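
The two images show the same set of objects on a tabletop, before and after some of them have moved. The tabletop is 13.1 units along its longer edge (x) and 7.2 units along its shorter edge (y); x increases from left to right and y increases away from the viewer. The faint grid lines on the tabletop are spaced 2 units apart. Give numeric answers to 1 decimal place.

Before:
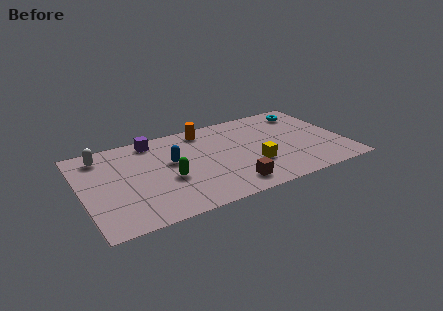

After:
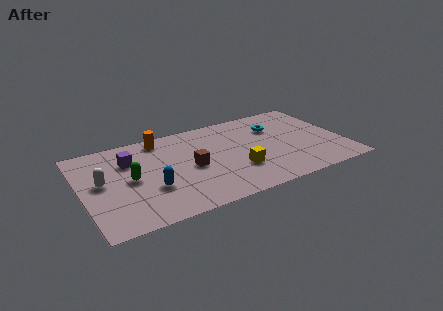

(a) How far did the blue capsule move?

2.1

From (4.5, 4.2) to (3.3, 2.5), the blue capsule covered √(1.2² + 1.7²) ≈ 2.1 units.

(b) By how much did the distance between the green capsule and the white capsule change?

-2.9

Before: roughly 4.3 units apart; after: 1.4. That's 2.9 units closer together.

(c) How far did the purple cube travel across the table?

1.8

The purple cube moved from about (3.8, 6.3) to (2.5, 5.1), a distance of √(1.3² + 1.2²) ≈ 1.8.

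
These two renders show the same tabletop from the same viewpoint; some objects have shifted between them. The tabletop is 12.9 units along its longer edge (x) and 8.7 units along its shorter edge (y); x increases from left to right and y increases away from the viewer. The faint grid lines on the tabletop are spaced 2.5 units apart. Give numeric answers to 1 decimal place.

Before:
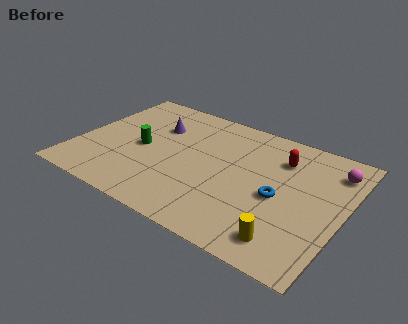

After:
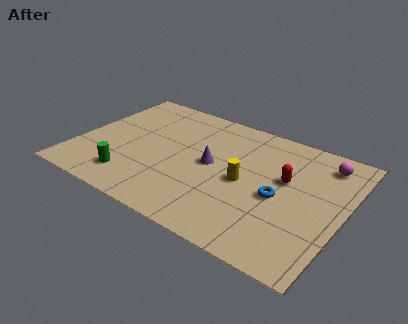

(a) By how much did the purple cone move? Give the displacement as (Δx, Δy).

(3.0, -1.5)

From the two frames, the purple cone sits at roughly (3.5, 6.0) before and (6.5, 4.5) after.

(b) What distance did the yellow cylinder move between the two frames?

3.7

The yellow cylinder was near (10.7, 1.4) before and (8.2, 4.1) after, so it travelled √(2.5² + 2.7²) ≈ 3.7 units.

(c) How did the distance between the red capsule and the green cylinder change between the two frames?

+0.9

The distance was about 6.9 in the first image and 7.8 in the second, so they moved 0.9 units further apart.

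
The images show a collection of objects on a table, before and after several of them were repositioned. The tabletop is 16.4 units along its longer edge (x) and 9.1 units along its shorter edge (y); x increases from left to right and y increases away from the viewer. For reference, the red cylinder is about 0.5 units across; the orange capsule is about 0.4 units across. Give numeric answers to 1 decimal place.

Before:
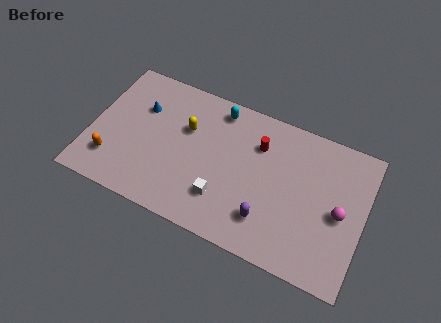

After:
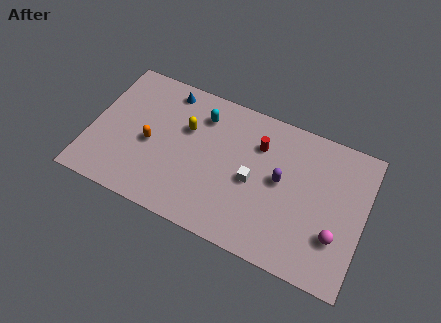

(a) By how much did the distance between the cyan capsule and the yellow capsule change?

-1.2

Before: roughly 2.6 units apart; after: 1.4. That's 1.2 units closer together.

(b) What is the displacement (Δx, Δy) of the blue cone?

(1.4, 1.7)

The blue cone started near (2.8, 6.2) and ended near (4.2, 7.9).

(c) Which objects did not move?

the yellow capsule and the red cylinder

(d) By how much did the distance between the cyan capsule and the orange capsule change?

-4.0

The distance was about 8.1 in the first image and 4.1 in the second, so they moved 4.0 units closer together.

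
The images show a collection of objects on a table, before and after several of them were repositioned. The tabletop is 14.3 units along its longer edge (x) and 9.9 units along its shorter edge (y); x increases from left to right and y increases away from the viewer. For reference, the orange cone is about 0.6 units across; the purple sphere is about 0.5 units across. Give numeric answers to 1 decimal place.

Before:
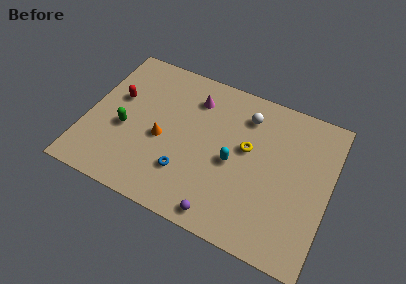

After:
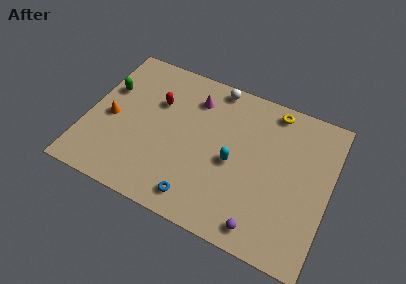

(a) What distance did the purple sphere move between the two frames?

2.3

From (8.5, 1.0) to (10.8, 1.2), the purple sphere covered √(2.3² + 0.2²) ≈ 2.3 units.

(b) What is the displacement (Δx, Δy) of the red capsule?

(2.3, 0.6)

From the two frames, the red capsule sits at roughly (1.6, 6.0) before and (3.9, 6.6) after.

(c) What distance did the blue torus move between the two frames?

1.6

The blue torus was near (6.1, 2.7) before and (7.0, 1.4) after, so it travelled √(0.9² + 1.3²) ≈ 1.6 units.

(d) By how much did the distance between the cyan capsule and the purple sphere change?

+0.4

They were about 3.5 units apart before and 3.9 after — 0.4 units further apart.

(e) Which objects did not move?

the magenta cone and the cyan capsule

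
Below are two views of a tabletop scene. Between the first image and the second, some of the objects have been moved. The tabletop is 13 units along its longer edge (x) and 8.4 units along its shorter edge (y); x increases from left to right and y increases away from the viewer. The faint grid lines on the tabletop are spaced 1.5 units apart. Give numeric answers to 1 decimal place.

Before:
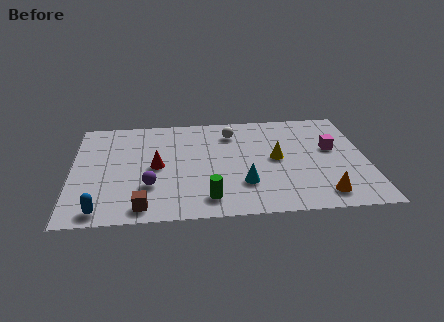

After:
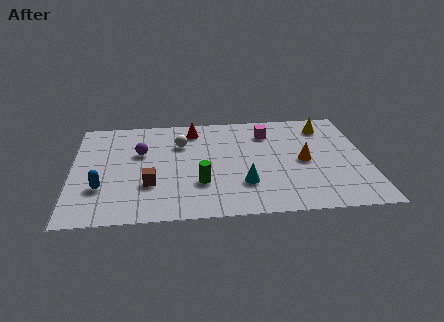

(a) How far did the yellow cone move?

3.4

The yellow cone moved from about (9.0, 4.3) to (11.3, 6.8), a distance of √(2.3² + 2.5²) ≈ 3.4.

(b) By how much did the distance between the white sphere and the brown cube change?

-3.4

They were about 6.9 units apart before and 3.5 after — 3.4 units closer together.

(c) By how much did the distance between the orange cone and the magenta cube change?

-0.7

Before: roughly 3.6 units apart; after: 2.9. That's 0.7 units closer together.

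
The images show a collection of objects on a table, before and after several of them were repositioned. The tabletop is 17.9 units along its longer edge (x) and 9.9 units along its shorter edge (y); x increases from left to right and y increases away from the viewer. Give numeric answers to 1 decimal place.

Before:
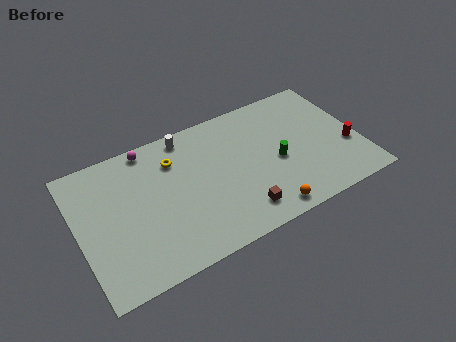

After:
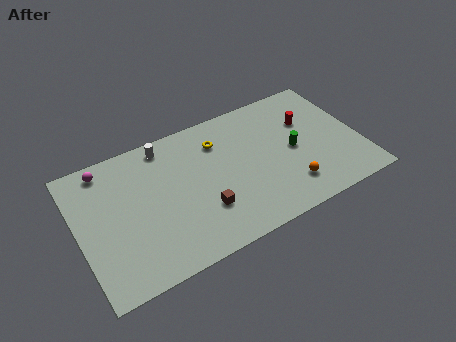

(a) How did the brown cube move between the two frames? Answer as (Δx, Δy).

(-2.2, 1.2)

The brown cube was at about (9.8, 1.8) and moved to about (7.6, 3.0).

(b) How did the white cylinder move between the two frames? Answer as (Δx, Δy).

(-1.4, -0.1)

The white cylinder started near (7.3, 8.8) and ended near (5.9, 8.7).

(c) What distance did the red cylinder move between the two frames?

3.7

From (17.1, 3.6) to (14.9, 6.6), the red cylinder covered √(2.2² + 3.0²) ≈ 3.7 units.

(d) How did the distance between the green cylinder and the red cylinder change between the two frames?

-2.4

Before: roughly 4.6 units apart; after: 2.2. That's 2.4 units closer together.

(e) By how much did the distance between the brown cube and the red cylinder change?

+0.6

Before: roughly 7.5 units apart; after: 8.1. That's 0.6 units further apart.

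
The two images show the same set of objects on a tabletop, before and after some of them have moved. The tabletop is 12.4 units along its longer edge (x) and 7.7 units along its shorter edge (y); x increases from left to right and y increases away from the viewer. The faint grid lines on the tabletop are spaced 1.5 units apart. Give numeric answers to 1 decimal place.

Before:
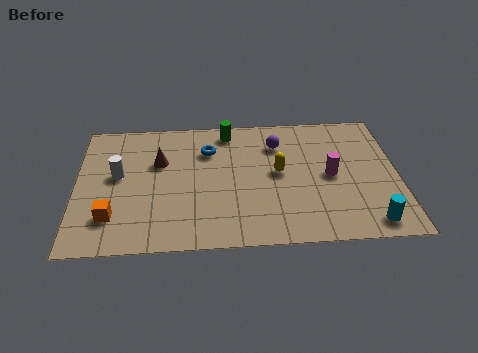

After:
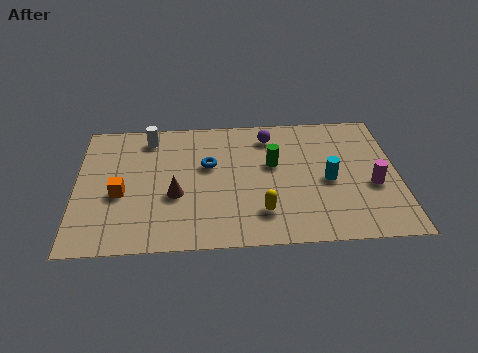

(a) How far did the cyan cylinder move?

2.9

From (11.2, 1.0) to (9.7, 3.5), the cyan cylinder covered √(1.5² + 2.5²) ≈ 2.9 units.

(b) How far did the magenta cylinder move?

1.7

The magenta cylinder was near (9.8, 3.8) before and (11.4, 3.1) after, so it travelled √(1.6² + 0.7²) ≈ 1.7 units.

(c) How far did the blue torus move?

0.9

The blue torus moved from about (5.1, 5.6) to (5.1, 4.7), a distance of √(0.0² + 0.9²) ≈ 0.9.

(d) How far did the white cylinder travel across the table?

2.5

The white cylinder was near (1.6, 4.3) before and (2.8, 6.5) after, so it travelled √(1.2² + 2.2²) ≈ 2.5 units.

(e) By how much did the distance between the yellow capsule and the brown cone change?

-1.2

The distance was about 4.7 in the first image and 3.5 in the second, so they moved 1.2 units closer together.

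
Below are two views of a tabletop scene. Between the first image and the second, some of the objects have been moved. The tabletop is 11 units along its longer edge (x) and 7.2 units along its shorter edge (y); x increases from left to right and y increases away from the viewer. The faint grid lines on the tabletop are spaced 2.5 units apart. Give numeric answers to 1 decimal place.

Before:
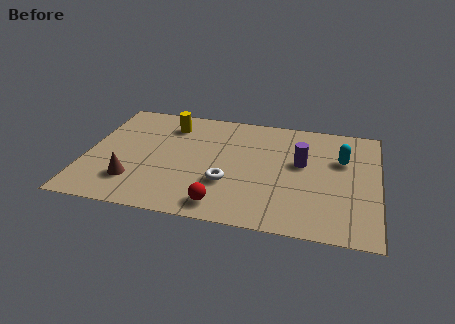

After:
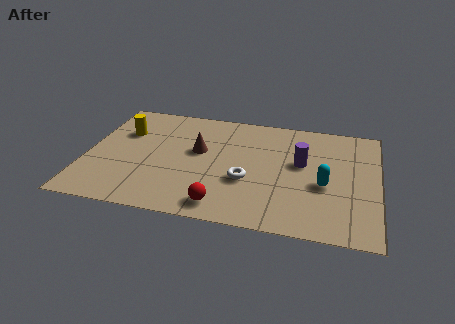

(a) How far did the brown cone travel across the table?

3.3

The brown cone moved from about (1.9, 1.8) to (4.2, 4.2), a distance of √(2.3² + 2.4²) ≈ 3.3.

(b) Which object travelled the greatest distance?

the brown cone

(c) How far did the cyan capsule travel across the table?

1.8

The cyan capsule moved from about (9.6, 4.7) to (9.0, 3.0), a distance of √(0.6² + 1.7²) ≈ 1.8.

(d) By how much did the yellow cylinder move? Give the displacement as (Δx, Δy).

(-1.7, -0.8)

From the two frames, the yellow cylinder sits at roughly (3.0, 5.7) before and (1.3, 4.9) after.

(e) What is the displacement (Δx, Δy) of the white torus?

(0.7, 0.3)

From the two frames, the white torus sits at roughly (5.4, 2.4) before and (6.1, 2.7) after.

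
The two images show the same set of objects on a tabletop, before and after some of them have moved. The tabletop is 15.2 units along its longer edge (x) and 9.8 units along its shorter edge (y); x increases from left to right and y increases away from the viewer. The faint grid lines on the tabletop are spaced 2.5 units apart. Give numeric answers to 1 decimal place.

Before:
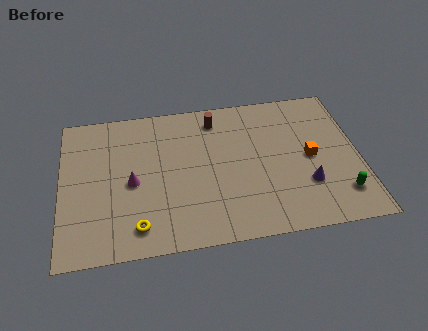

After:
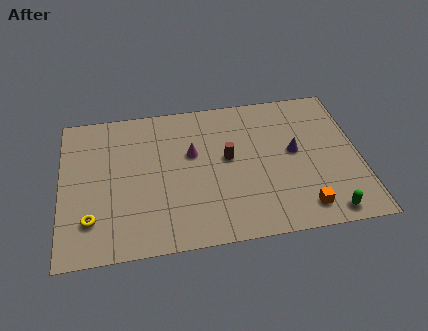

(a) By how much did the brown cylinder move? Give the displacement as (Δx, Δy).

(0.5, -2.8)

From the two frames, the brown cylinder sits at roughly (8.0, 8.2) before and (8.5, 5.4) after.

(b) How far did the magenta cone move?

3.4

From (3.6, 4.5) to (6.7, 6.0), the magenta cone covered √(3.1² + 1.5²) ≈ 3.4 units.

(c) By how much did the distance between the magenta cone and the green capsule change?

-2.5

They were about 10.8 units apart before and 8.3 after — 2.5 units closer together.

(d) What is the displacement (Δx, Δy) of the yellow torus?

(-2.3, 0.8)

The yellow torus was at about (3.8, 1.6) and moved to about (1.5, 2.4).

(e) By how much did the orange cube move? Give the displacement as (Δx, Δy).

(-0.6, -3.3)

The orange cube started near (12.7, 4.8) and ended near (12.1, 1.5).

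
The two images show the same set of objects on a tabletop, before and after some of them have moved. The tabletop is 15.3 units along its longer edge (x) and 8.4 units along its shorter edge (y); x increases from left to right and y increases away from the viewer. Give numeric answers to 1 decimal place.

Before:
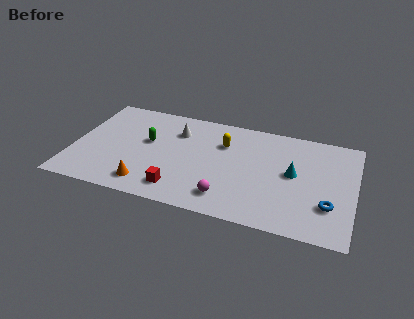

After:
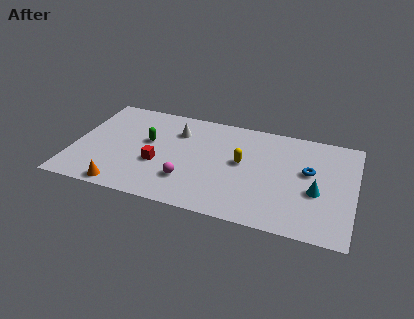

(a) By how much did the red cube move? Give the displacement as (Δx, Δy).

(-1.3, 1.7)

The red cube was at about (6.0, 1.5) and moved to about (4.7, 3.2).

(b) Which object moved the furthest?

the blue torus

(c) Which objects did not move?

the white cone and the green capsule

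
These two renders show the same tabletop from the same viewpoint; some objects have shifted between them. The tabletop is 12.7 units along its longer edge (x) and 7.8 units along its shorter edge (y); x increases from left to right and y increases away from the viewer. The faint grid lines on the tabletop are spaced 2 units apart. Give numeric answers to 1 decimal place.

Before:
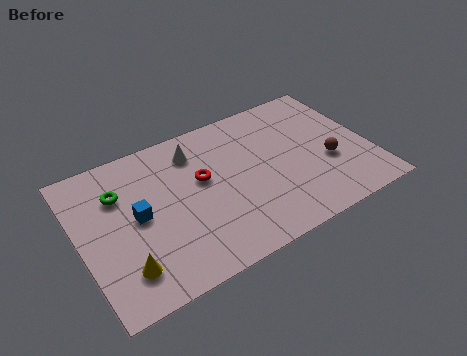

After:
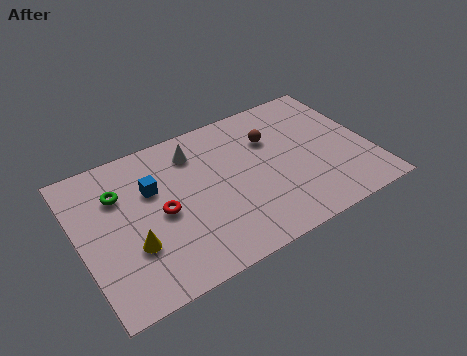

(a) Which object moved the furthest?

the brown sphere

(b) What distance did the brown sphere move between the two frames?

3.3

The brown sphere moved from about (10.8, 3.0) to (8.6, 5.4), a distance of √(2.2² + 2.4²) ≈ 3.3.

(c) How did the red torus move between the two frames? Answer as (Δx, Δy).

(-1.9, -0.9)

The red torus was at about (5.4, 4.6) and moved to about (3.5, 3.7).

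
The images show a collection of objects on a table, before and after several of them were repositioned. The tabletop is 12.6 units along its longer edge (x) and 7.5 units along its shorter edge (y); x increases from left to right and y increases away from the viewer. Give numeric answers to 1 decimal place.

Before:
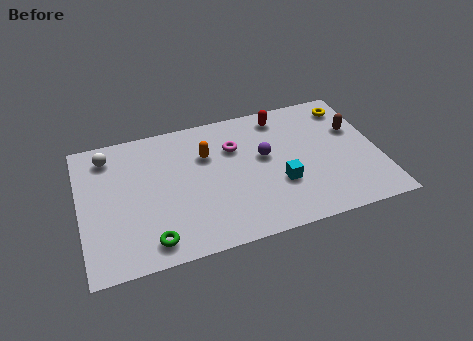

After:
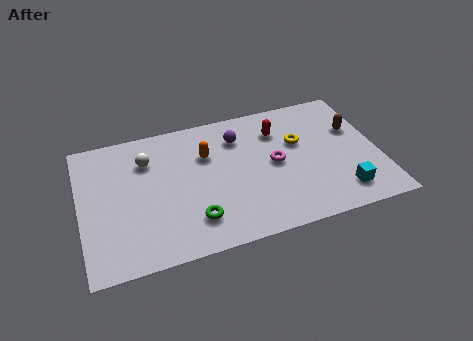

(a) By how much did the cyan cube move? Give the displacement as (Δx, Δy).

(2.5, -1.2)

The cyan cube started near (8.3, 2.6) and ended near (10.8, 1.4).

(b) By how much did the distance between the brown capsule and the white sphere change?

-1.7

The distance was about 10.5 in the first image and 8.8 in the second, so they moved 1.7 units closer together.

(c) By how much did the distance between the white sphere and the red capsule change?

-1.8

Before: roughly 7.4 units apart; after: 5.6. That's 1.8 units closer together.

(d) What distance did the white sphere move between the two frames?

1.7

The white sphere was near (1.3, 6.2) before and (2.9, 5.5) after, so it travelled √(1.6² + 0.7²) ≈ 1.7 units.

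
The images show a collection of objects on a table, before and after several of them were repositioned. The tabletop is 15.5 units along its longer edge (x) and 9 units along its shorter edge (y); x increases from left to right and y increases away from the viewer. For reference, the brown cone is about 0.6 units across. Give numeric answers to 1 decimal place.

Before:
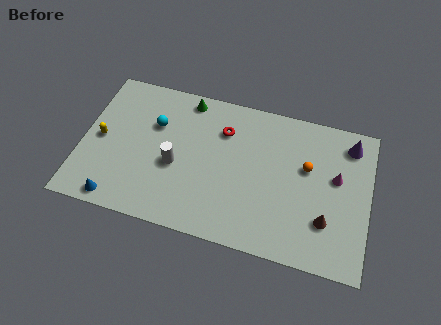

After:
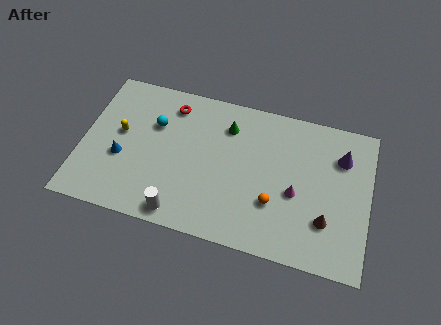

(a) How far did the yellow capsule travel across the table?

1.2

From (1.0, 4.4) to (2.0, 5.0), the yellow capsule covered √(1.0² + 0.6²) ≈ 1.2 units.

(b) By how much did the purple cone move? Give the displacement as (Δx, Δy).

(-0.4, -0.9)

From the two frames, the purple cone sits at roughly (14.3, 7.5) before and (13.9, 6.6) after.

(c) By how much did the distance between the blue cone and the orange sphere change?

-2.6

The distance was about 10.9 in the first image and 8.3 in the second, so they moved 2.6 units closer together.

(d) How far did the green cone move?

2.5

The green cone was near (5.4, 8.0) before and (7.7, 6.9) after, so it travelled √(2.3² + 1.1²) ≈ 2.5 units.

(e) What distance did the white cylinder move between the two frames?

2.8

The white cylinder moved from about (5.1, 3.8) to (5.6, 1.0), a distance of √(0.5² + 2.8²) ≈ 2.8.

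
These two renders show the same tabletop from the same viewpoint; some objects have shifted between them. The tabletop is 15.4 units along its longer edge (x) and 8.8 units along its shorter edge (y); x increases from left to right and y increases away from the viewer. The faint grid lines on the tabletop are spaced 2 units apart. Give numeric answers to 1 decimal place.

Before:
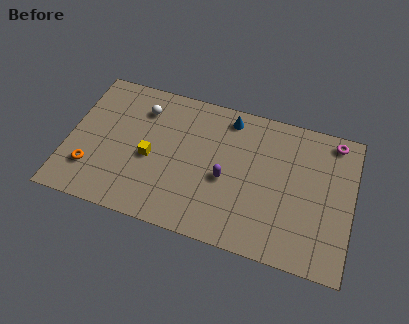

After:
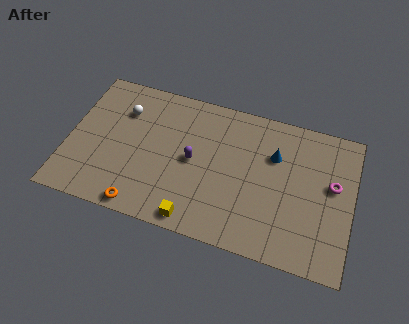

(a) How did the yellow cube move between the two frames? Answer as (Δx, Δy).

(2.7, -3.0)

From the two frames, the yellow cube sits at roughly (4.5, 3.9) before and (7.2, 0.9) after.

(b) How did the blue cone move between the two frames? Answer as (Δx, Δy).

(2.6, -1.6)

The blue cone was at about (8.5, 7.6) and moved to about (11.1, 6.0).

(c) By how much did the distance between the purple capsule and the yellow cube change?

-0.6

Before: roughly 4.1 units apart; after: 3.5. That's 0.6 units closer together.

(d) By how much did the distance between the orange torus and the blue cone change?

-0.3

Before: roughly 8.9 units apart; after: 8.6. That's 0.3 units closer together.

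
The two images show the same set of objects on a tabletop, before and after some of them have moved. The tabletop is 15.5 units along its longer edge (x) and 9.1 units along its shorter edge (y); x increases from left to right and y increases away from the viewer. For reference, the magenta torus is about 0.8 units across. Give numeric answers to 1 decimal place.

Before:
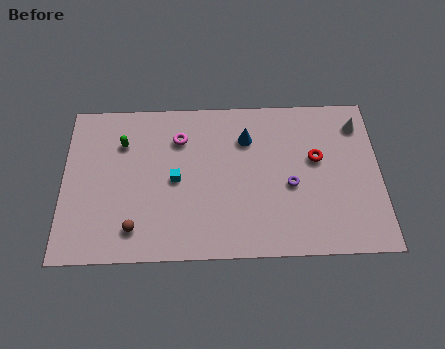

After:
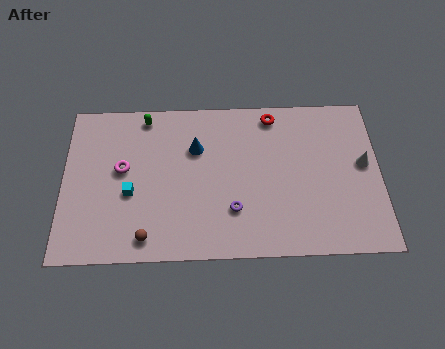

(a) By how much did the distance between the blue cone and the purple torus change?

+0.5

The distance was about 3.5 in the first image and 4.0 in the second, so they moved 0.5 units further apart.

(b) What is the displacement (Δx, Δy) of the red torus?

(-2.1, 2.6)

The red torus started near (12.4, 5.4) and ended near (10.3, 8.0).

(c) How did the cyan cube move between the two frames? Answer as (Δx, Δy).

(-2.2, -0.7)

The cyan cube started near (5.5, 4.4) and ended near (3.3, 3.7).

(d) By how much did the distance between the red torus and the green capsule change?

-3.3

The distance was about 9.6 in the first image and 6.3 in the second, so they moved 3.3 units closer together.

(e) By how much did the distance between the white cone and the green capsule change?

-0.5

The distance was about 11.6 in the first image and 11.1 in the second, so they moved 0.5 units closer together.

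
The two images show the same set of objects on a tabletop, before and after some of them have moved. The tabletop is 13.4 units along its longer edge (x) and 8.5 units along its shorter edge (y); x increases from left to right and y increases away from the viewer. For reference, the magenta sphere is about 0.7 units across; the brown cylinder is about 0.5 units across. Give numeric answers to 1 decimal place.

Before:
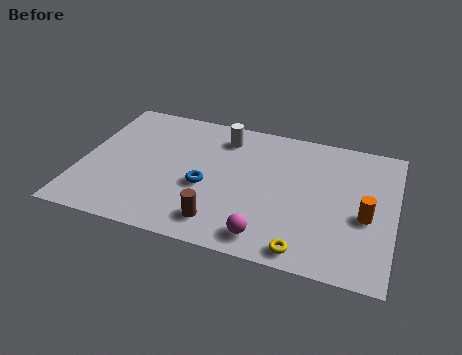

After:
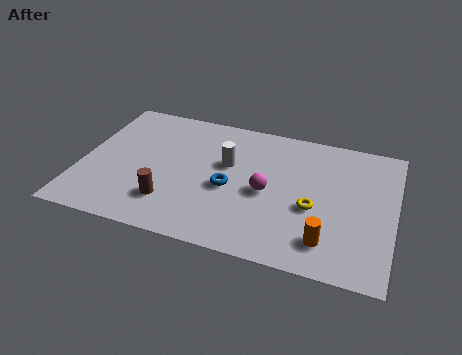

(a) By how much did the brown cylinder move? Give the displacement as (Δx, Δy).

(-2.2, 0.6)

From the two frames, the brown cylinder sits at roughly (6.2, 1.5) before and (4.0, 2.1) after.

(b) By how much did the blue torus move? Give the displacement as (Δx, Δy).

(1.0, 0.2)

The blue torus started near (5.4, 3.5) and ended near (6.4, 3.7).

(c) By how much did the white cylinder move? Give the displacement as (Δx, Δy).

(0.3, -1.7)

The white cylinder started near (5.9, 6.9) and ended near (6.2, 5.2).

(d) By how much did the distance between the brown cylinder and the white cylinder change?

-1.6

The distance was about 5.4 in the first image and 3.8 in the second, so they moved 1.6 units closer together.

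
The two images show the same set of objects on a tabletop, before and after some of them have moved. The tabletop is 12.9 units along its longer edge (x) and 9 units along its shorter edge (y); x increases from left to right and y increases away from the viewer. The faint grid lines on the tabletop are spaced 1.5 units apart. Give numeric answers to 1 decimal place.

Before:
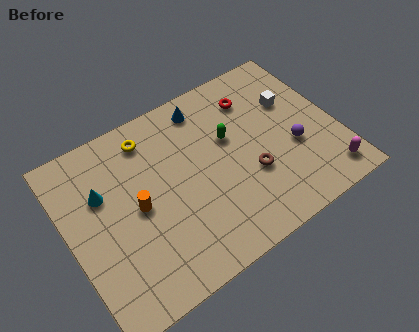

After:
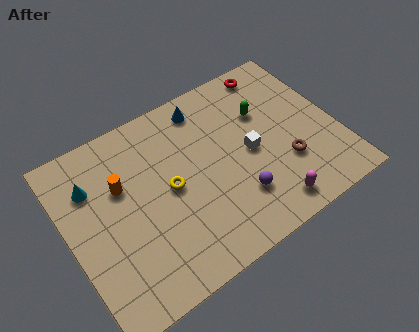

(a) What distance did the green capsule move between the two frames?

1.9

The green capsule was near (7.9, 5.5) before and (9.7, 6.0) after, so it travelled √(1.8² + 0.5²) ≈ 1.9 units.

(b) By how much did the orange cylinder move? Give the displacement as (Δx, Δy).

(-0.5, 1.4)

From the two frames, the orange cylinder sits at roughly (3.2, 4.4) before and (2.7, 5.8) after.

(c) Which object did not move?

the blue cone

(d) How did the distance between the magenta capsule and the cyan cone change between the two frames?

-1.8

The distance was about 11.1 in the first image and 9.3 in the second, so they moved 1.8 units closer together.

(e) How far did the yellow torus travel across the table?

3.0

From (4.3, 7.5) to (4.8, 4.5), the yellow torus covered √(0.5² + 3.0²) ≈ 3.0 units.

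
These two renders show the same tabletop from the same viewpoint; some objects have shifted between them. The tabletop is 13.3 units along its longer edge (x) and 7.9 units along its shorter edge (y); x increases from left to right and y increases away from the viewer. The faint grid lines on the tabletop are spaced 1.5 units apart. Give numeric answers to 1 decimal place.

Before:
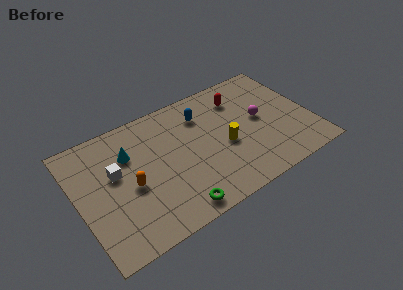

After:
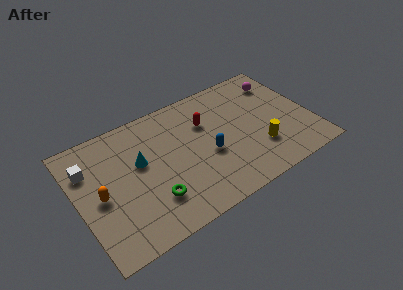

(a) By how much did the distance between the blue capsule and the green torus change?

-2.0

They were about 5.6 units apart before and 3.6 after — 2.0 units closer together.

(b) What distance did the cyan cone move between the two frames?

0.9

The cyan cone was near (3.1, 5.5) before and (3.6, 4.7) after, so it travelled √(0.5² + 0.8²) ≈ 0.9 units.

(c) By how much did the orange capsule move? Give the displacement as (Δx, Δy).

(-1.7, 0.2)

From the two frames, the orange capsule sits at roughly (2.9, 3.5) before and (1.2, 3.7) after.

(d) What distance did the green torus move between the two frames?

1.6

The green torus was near (5.0, 0.9) before and (3.9, 2.1) after, so it travelled √(1.1² + 1.2²) ≈ 1.6 units.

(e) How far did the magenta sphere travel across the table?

2.5

The magenta sphere moved from about (10.5, 4.2) to (12.0, 6.2), a distance of √(1.5² + 2.0²) ≈ 2.5.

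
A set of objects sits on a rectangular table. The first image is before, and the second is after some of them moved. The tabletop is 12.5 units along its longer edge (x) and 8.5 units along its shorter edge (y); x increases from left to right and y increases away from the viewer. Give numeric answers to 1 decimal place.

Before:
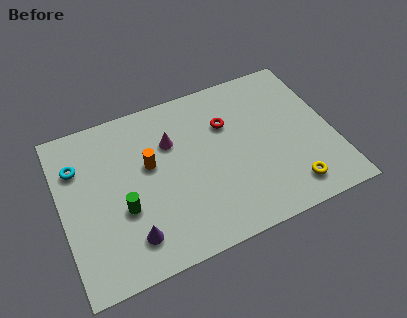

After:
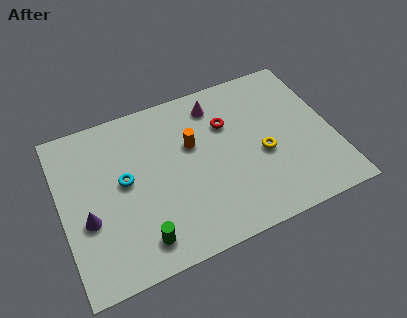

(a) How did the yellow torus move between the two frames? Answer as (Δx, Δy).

(-1.0, 2.2)

The yellow torus was at about (10.2, 1.4) and moved to about (9.2, 3.6).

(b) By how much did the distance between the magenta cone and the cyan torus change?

+0.8

The distance was about 4.3 in the first image and 5.1 in the second, so they moved 0.8 units further apart.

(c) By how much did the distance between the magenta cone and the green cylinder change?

+3.3

The distance was about 3.6 in the first image and 6.9 in the second, so they moved 3.3 units further apart.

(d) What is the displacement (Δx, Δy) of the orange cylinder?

(2.0, 0.3)

From the two frames, the orange cylinder sits at roughly (4.1, 5.0) before and (6.1, 5.3) after.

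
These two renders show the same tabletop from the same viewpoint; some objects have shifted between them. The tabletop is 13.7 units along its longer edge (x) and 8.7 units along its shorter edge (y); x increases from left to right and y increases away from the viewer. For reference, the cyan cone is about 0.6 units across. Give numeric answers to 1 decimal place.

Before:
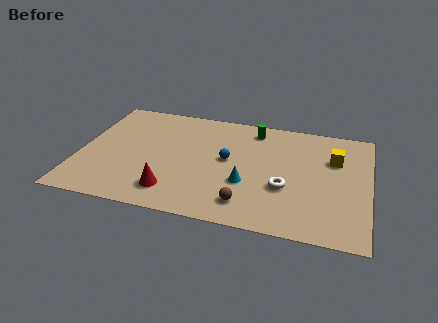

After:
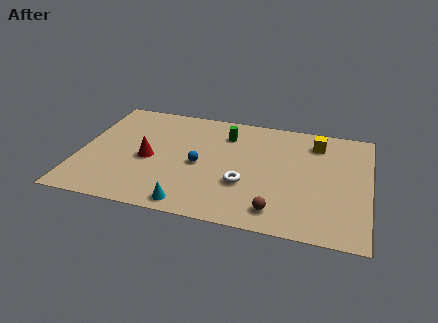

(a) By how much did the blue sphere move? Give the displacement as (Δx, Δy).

(-1.3, -0.7)

From the two frames, the blue sphere sits at roughly (7.0, 4.7) before and (5.7, 4.0) after.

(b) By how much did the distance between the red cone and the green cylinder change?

-2.2

They were about 6.7 units apart before and 4.5 after — 2.2 units closer together.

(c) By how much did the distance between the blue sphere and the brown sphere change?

+1.3

They were about 3.3 units apart before and 4.6 after — 1.3 units further apart.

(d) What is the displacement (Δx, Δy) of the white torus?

(-1.9, -0.2)

The white torus was at about (9.8, 3.2) and moved to about (7.9, 3.0).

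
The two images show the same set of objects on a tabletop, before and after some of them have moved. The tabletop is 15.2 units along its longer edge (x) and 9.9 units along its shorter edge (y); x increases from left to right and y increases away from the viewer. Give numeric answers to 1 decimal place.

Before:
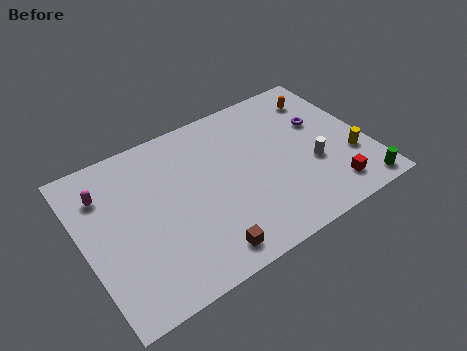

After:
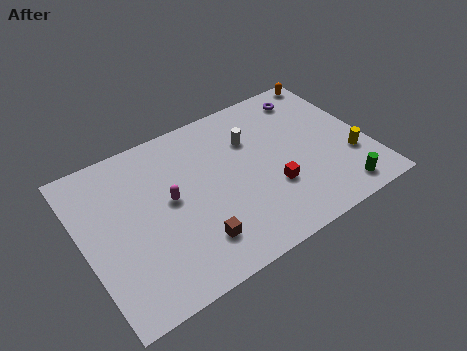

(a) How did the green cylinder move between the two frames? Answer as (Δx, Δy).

(-1.1, 0.3)

From the two frames, the green cylinder sits at roughly (14.2, 1.0) before and (13.1, 1.3) after.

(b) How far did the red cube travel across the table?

3.3

The red cube moved from about (12.7, 1.7) to (9.8, 3.3), a distance of √(2.9² + 1.6²) ≈ 3.3.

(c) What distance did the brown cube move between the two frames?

1.0

The brown cube was near (5.8, 1.3) before and (5.4, 2.2) after, so it travelled √(0.4² + 0.9²) ≈ 1.0 units.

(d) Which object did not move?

the yellow cylinder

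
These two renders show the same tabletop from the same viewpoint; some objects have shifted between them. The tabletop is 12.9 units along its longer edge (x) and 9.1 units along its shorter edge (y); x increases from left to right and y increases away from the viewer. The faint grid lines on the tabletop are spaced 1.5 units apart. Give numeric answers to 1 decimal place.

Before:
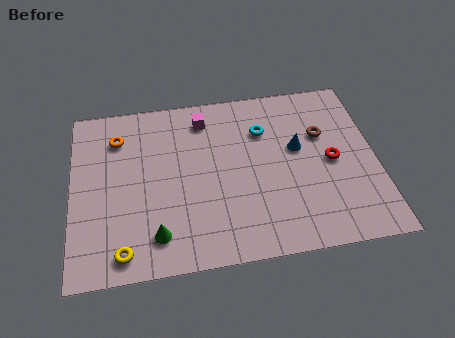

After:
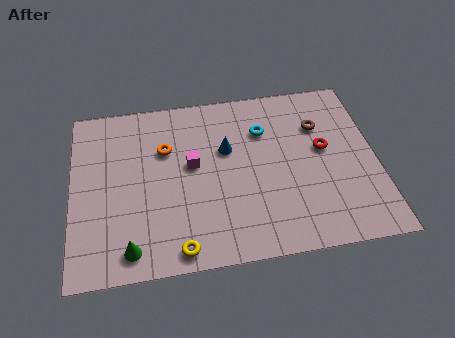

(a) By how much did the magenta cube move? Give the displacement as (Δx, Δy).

(-0.6, -2.4)

From the two frames, the magenta cube sits at roughly (5.7, 7.5) before and (5.1, 5.1) after.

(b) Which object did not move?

the cyan torus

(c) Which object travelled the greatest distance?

the blue cone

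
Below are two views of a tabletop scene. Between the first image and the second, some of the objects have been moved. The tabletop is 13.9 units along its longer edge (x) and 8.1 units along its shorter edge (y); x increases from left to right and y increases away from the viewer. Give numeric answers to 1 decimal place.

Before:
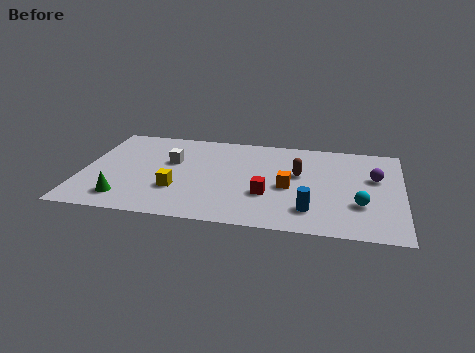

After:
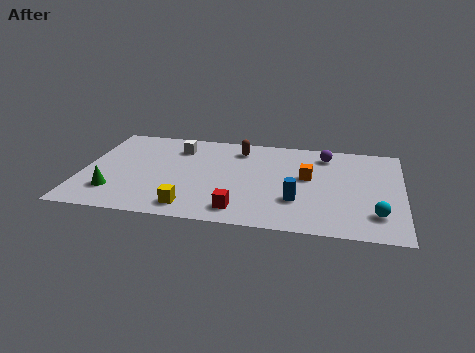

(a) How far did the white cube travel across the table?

1.3

The white cube moved from about (3.8, 5.0) to (4.0, 6.3), a distance of √(0.2² + 1.3²) ≈ 1.3.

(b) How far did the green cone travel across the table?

0.7

The green cone was near (2.0, 1.5) before and (1.5, 2.0) after, so it travelled √(0.5² + 0.5²) ≈ 0.7 units.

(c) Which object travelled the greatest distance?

the brown capsule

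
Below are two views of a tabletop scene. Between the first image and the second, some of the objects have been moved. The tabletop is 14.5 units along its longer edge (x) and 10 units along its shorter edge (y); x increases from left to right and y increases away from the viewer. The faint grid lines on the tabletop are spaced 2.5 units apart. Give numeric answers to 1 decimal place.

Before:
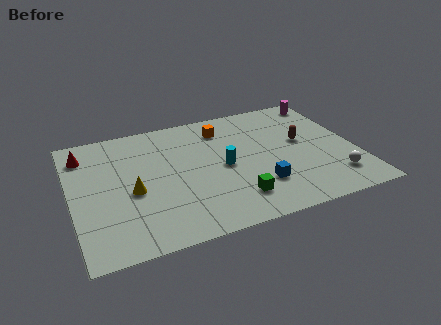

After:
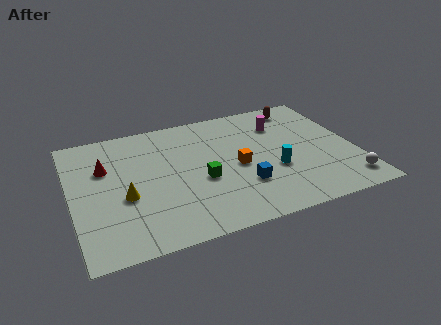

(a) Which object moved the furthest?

the orange cube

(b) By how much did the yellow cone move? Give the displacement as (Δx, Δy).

(-0.4, -0.3)

From the two frames, the yellow cone sits at roughly (3.0, 4.3) before and (2.6, 4.0) after.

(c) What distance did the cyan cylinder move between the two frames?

2.7

From (7.7, 4.8) to (10.2, 3.7), the cyan cylinder covered √(2.5² + 1.1²) ≈ 2.7 units.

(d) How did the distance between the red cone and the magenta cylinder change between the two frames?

-3.6

The distance was about 12.8 in the first image and 9.2 in the second, so they moved 3.6 units closer together.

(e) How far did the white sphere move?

0.8

The white sphere moved from about (13.1, 2.1) to (13.7, 1.6), a distance of √(0.6² + 0.5²) ≈ 0.8.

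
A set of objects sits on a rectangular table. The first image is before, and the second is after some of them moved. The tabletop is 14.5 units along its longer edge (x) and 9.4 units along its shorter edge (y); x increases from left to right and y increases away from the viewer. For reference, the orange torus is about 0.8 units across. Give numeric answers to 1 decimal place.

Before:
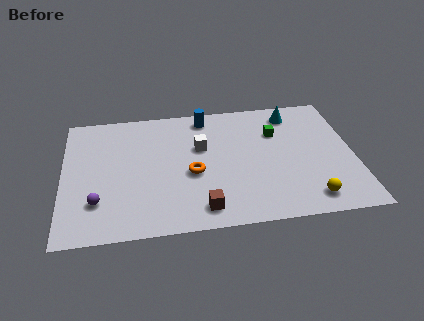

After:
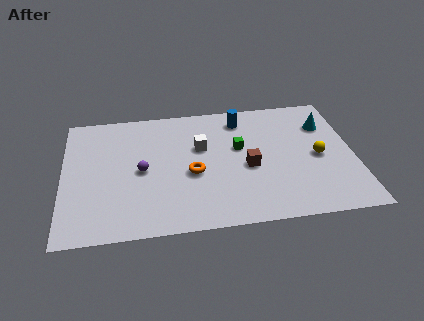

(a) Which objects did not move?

the white cube and the orange torus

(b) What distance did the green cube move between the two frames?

2.1

From (10.7, 6.5) to (8.8, 5.6), the green cube covered √(1.9² + 0.9²) ≈ 2.1 units.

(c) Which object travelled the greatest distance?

the brown cube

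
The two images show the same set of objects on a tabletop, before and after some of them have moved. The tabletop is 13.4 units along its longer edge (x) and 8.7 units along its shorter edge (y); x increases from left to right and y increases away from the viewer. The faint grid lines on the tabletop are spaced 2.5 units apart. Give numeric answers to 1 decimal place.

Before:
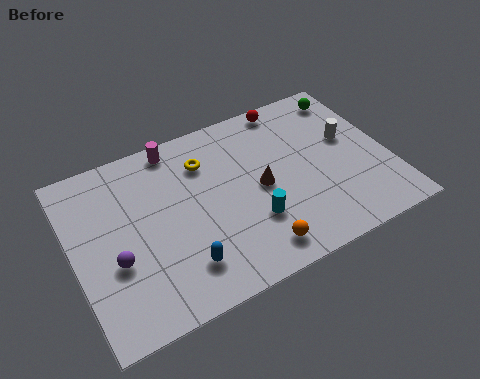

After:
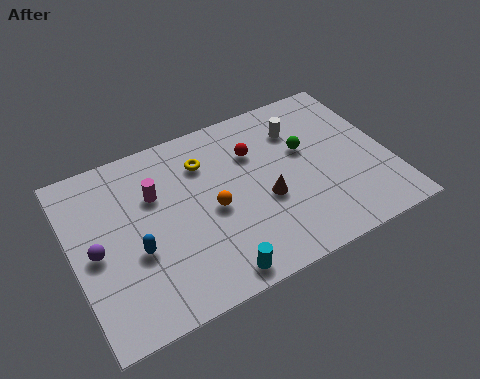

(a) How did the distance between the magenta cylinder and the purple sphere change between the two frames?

-2.3

They were about 5.5 units apart before and 3.2 after — 2.3 units closer together.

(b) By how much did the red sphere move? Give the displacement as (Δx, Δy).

(-1.8, -1.8)

The red sphere started near (9.7, 7.9) and ended near (7.9, 6.1).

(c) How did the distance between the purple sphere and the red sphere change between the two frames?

-2.0

The distance was about 9.3 in the first image and 7.3 in the second, so they moved 2.0 units closer together.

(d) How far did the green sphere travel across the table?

3.1

The green sphere was near (12.3, 7.4) before and (10.0, 5.3) after, so it travelled √(2.3² + 2.1²) ≈ 3.1 units.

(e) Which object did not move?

the yellow torus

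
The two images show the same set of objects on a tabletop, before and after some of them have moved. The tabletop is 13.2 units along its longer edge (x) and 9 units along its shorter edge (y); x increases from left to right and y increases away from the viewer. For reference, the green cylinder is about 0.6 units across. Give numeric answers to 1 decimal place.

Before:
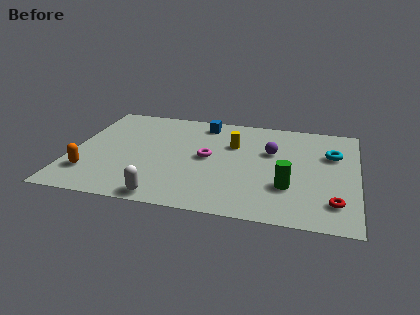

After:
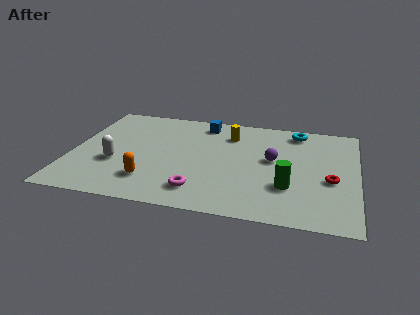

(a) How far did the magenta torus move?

2.9

The magenta torus was near (6.3, 4.6) before and (6.1, 1.7) after, so it travelled √(0.2² + 2.9²) ≈ 2.9 units.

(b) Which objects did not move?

the blue cube and the green cylinder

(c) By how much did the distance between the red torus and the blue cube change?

-1.3

They were about 8.6 units apart before and 7.3 after — 1.3 units closer together.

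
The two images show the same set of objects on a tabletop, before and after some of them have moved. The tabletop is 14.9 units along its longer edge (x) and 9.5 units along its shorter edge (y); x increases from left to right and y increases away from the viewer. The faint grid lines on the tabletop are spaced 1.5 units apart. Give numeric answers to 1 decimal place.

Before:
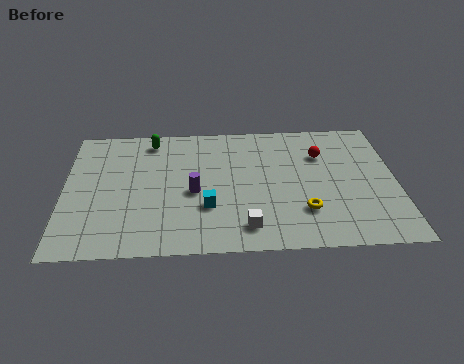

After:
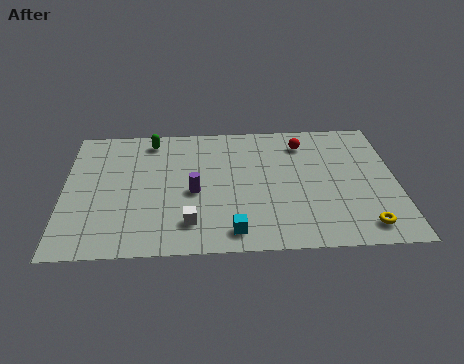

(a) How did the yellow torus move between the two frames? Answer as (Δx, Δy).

(2.6, -1.2)

The yellow torus was at about (10.7, 2.6) and moved to about (13.3, 1.4).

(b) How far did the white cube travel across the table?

2.5

The white cube was near (8.1, 1.6) before and (5.6, 2.0) after, so it travelled √(2.5² + 0.4²) ≈ 2.5 units.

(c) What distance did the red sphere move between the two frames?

1.2

From (11.6, 6.7) to (10.8, 7.6), the red sphere covered √(0.8² + 0.9²) ≈ 1.2 units.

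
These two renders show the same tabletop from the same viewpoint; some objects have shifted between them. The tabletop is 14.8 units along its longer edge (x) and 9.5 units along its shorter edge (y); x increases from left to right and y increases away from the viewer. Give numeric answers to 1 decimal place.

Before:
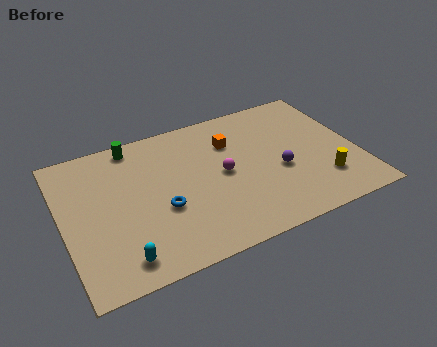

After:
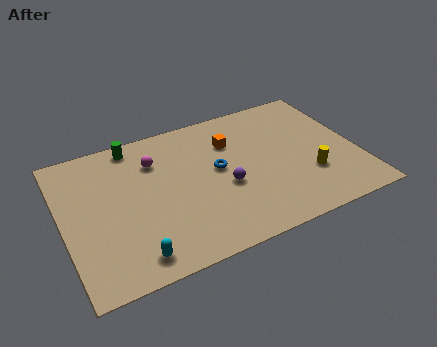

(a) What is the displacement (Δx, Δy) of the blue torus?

(3.0, 1.5)

The blue torus started near (4.8, 3.7) and ended near (7.8, 5.2).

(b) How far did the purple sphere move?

2.8

The purple sphere moved from about (10.8, 3.9) to (8.0, 3.9), a distance of √(2.8² + 0.0²) ≈ 2.8.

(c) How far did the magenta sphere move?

3.9

The magenta sphere moved from about (8.0, 4.8) to (4.8, 7.0), a distance of √(3.2² + 2.2²) ≈ 3.9.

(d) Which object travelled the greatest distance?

the magenta sphere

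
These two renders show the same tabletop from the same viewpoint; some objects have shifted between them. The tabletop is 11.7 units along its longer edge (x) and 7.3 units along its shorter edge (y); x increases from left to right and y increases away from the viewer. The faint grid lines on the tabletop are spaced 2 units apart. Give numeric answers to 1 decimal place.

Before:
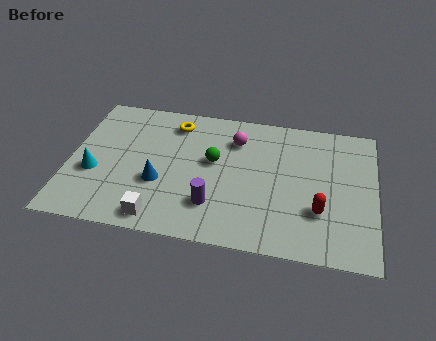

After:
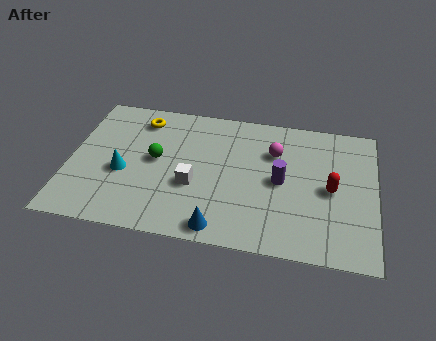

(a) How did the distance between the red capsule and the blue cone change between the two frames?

-1.2

Before: roughly 6.1 units apart; after: 4.9. That's 1.2 units closer together.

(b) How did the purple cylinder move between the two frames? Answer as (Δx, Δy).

(2.5, 1.7)

From the two frames, the purple cylinder sits at roughly (5.6, 1.9) before and (8.1, 3.6) after.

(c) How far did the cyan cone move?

1.1

From (1.0, 2.8) to (2.1, 3.0), the cyan cone covered √(1.1² + 0.2²) ≈ 1.1 units.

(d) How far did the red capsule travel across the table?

1.3

The red capsule was near (9.6, 2.3) before and (10.0, 3.5) after, so it travelled √(0.4² + 1.2²) ≈ 1.3 units.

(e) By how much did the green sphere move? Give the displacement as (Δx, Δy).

(-2.2, -0.3)

The green sphere started near (5.5, 4.2) and ended near (3.3, 3.9).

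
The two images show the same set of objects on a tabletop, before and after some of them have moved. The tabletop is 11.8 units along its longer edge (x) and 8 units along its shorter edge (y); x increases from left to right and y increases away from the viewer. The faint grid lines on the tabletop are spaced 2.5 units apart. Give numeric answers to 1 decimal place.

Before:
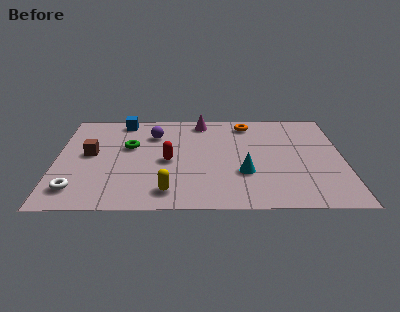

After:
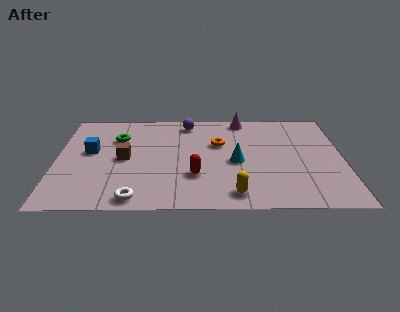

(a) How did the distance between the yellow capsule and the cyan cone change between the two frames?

-0.9

They were about 3.4 units apart before and 2.5 after — 0.9 units closer together.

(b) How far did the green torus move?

0.9

The green torus was near (3.0, 4.9) before and (2.5, 5.6) after, so it travelled √(0.5² + 0.7²) ≈ 0.9 units.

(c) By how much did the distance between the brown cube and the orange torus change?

-2.9

Before: roughly 7.0 units apart; after: 4.1. That's 2.9 units closer together.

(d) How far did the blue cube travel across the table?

2.9

The blue cube was near (2.7, 7.1) before and (1.4, 4.5) after, so it travelled √(1.3² + 2.6²) ≈ 2.9 units.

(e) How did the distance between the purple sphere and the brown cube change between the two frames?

+0.9

They were about 3.1 units apart before and 4.0 after — 0.9 units further apart.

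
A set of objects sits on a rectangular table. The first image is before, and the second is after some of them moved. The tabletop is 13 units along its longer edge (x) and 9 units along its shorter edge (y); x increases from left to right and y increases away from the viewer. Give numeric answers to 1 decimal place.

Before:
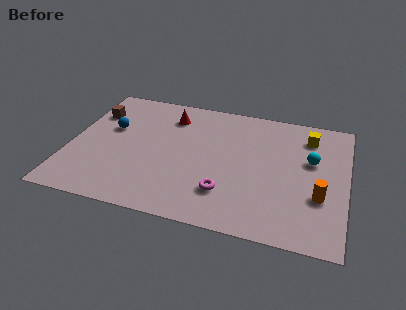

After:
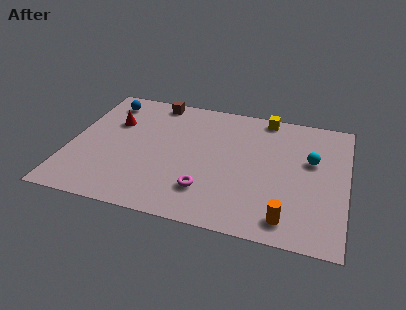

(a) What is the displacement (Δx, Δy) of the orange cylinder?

(-1.4, -1.8)

The orange cylinder was at about (11.8, 3.1) and moved to about (10.4, 1.3).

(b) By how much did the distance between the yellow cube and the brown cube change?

-4.9

Before: roughly 10.2 units apart; after: 5.3. That's 4.9 units closer together.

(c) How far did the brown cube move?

3.2

The brown cube was near (0.9, 6.5) before and (3.7, 8.1) after, so it travelled √(2.8² + 1.6²) ≈ 3.2 units.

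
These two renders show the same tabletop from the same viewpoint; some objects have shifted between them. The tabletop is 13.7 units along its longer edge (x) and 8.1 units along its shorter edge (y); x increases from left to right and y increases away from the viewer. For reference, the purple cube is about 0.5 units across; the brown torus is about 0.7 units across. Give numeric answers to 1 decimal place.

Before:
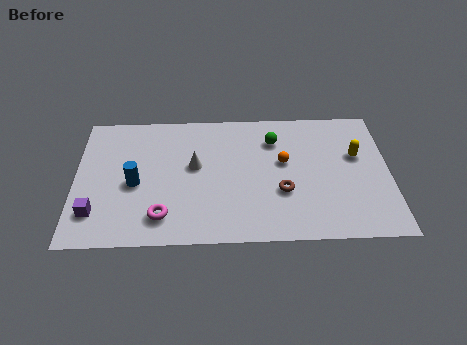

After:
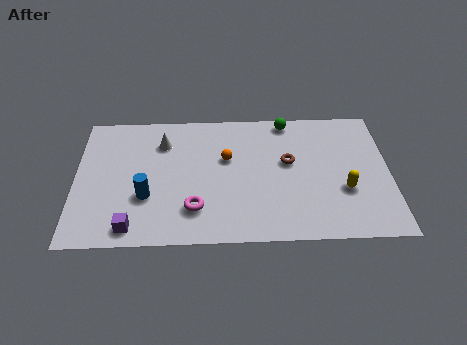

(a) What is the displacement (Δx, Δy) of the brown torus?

(0.3, 1.8)

The brown torus was at about (9.0, 2.9) and moved to about (9.3, 4.7).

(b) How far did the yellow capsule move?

2.2

The yellow capsule moved from about (12.3, 5.0) to (11.7, 2.9), a distance of √(0.6² + 2.1²) ≈ 2.2.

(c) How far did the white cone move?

2.1

From (5.2, 4.6) to (3.8, 6.1), the white cone covered √(1.4² + 1.5²) ≈ 2.1 units.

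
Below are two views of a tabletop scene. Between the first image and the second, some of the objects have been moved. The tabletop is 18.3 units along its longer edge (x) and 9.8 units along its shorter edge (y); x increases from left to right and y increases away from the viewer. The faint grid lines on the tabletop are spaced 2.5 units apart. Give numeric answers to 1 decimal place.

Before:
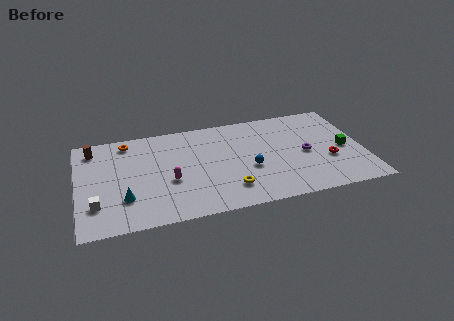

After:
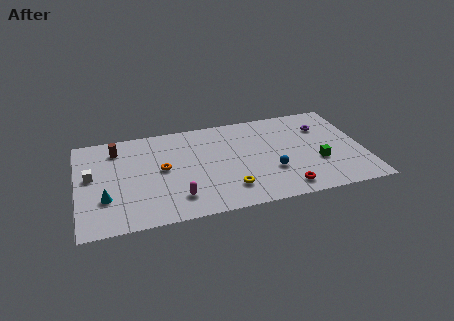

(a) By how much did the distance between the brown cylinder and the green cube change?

-3.0

Before: roughly 16.4 units apart; after: 13.4. That's 3.0 units closer together.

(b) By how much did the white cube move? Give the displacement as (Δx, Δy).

(-0.2, 2.9)

From the two frames, the white cube sits at roughly (1.1, 2.6) before and (0.9, 5.5) after.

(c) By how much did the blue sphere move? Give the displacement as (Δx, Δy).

(1.4, -0.6)

The blue sphere started near (10.9, 3.9) and ended near (12.3, 3.3).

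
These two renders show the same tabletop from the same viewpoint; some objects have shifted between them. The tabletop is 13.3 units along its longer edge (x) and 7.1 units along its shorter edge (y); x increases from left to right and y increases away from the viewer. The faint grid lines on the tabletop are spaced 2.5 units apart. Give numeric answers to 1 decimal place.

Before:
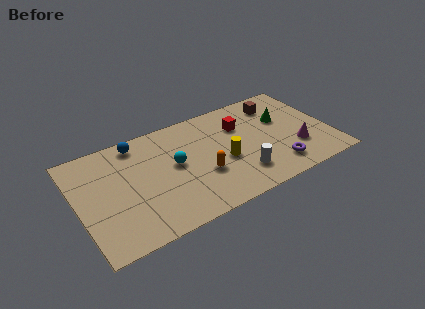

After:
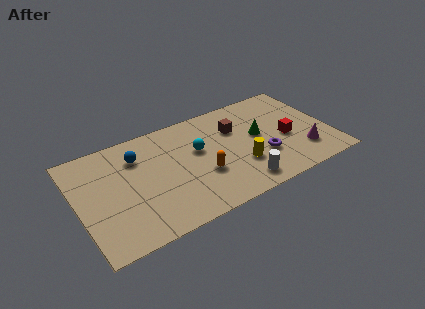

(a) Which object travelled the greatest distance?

the red cube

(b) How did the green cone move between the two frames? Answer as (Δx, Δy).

(-1.4, -0.6)

From the two frames, the green cone sits at roughly (11.0, 4.5) before and (9.6, 3.9) after.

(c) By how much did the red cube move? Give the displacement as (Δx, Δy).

(2.2, -1.9)

From the two frames, the red cube sits at roughly (8.8, 5.0) before and (11.0, 3.1) after.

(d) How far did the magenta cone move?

0.5

The magenta cone was near (11.4, 2.2) before and (11.7, 1.8) after, so it travelled √(0.3² + 0.4²) ≈ 0.5 units.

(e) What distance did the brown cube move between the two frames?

2.5

The brown cube moved from about (10.9, 5.7) to (8.5, 4.9), a distance of √(2.4² + 0.8²) ≈ 2.5.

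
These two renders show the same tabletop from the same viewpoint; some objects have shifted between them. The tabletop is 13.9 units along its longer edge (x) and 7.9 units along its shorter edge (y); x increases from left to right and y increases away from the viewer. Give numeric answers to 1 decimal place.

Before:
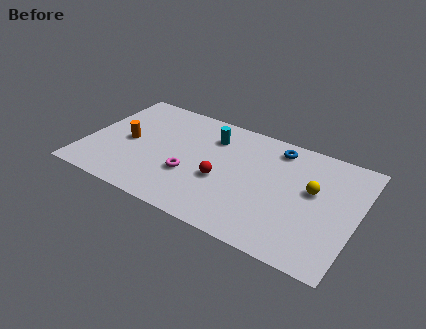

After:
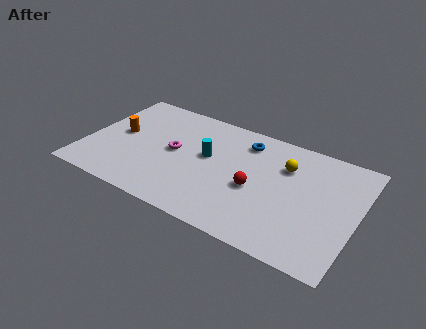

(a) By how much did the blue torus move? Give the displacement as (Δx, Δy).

(-1.6, -0.3)

From the two frames, the blue torus sits at roughly (9.5, 6.7) before and (7.9, 6.4) after.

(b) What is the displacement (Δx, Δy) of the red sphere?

(1.7, 0.2)

The red sphere was at about (7.1, 3.2) and moved to about (8.8, 3.4).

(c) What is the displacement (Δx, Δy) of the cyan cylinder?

(0.0, -1.5)

The cyan cylinder started near (6.2, 6.0) and ended near (6.2, 4.5).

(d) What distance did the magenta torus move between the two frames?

1.6

From (5.5, 2.8) to (4.5, 4.1), the magenta torus covered √(1.0² + 1.3²) ≈ 1.6 units.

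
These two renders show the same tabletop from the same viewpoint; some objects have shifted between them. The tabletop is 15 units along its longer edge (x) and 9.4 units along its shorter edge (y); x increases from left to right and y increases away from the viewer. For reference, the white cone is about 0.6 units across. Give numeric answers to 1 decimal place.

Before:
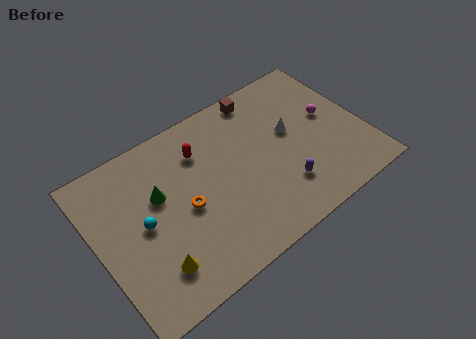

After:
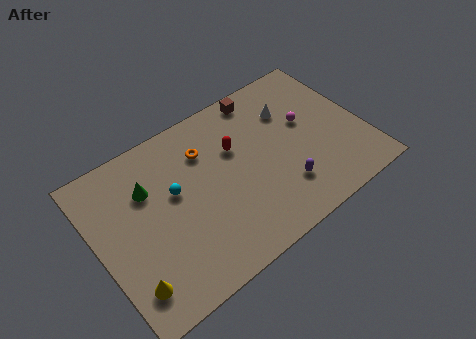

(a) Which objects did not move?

the purple capsule and the brown cube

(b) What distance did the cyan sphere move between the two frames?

2.1

From (2.5, 4.7) to (4.4, 5.5), the cyan sphere covered √(1.9² + 0.8²) ≈ 2.1 units.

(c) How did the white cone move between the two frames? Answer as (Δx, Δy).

(0.2, 1.3)

The white cone was at about (11.1, 5.4) and moved to about (11.3, 6.7).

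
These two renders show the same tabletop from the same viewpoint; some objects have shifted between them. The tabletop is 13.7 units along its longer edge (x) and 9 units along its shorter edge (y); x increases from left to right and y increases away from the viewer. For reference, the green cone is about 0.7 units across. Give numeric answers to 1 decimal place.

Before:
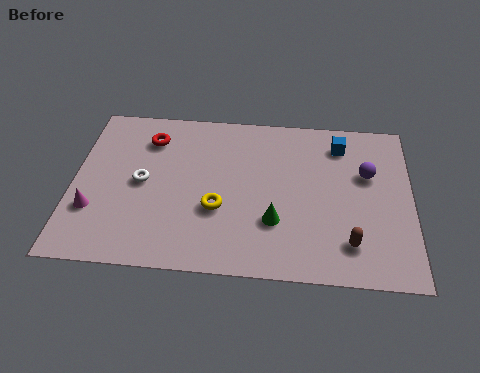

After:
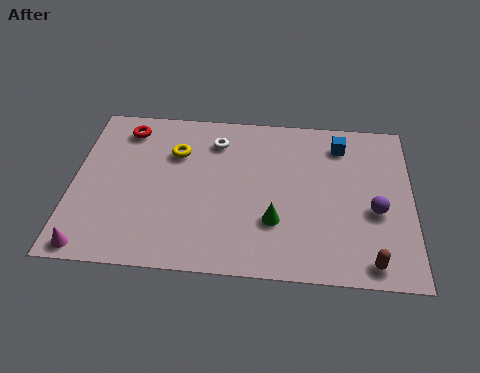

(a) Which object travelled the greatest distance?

the white torus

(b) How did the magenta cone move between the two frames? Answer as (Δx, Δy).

(0.0, -2.0)

The magenta cone was at about (0.9, 2.8) and moved to about (0.9, 0.8).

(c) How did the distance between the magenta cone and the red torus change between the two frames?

+2.1

The distance was about 4.7 in the first image and 6.8 in the second, so they moved 2.1 units further apart.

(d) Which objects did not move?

the blue cube and the green cone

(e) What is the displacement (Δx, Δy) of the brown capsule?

(0.8, -0.9)

The brown capsule started near (11.2, 1.9) and ended near (12.0, 1.0).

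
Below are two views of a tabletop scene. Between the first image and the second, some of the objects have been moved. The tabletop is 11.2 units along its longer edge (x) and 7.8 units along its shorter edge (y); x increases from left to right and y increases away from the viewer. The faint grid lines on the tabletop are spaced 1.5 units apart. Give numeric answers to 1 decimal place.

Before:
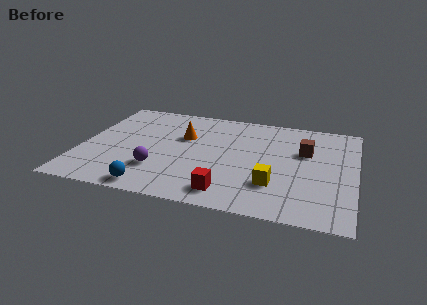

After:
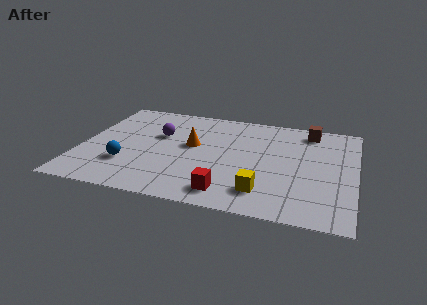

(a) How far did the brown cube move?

1.7

The brown cube moved from about (9.1, 5.0) to (9.2, 6.7), a distance of √(0.1² + 1.7²) ≈ 1.7.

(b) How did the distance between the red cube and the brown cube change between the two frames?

+1.5

The distance was about 4.8 in the first image and 6.3 in the second, so they moved 1.5 units further apart.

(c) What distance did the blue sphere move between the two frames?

1.9

The blue sphere moved from about (3.2, 0.8) to (2.0, 2.3), a distance of √(1.2² + 1.5²) ≈ 1.9.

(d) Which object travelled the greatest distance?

the purple sphere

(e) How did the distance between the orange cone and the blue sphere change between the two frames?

-1.0

The distance was about 4.3 in the first image and 3.3 in the second, so they moved 1.0 units closer together.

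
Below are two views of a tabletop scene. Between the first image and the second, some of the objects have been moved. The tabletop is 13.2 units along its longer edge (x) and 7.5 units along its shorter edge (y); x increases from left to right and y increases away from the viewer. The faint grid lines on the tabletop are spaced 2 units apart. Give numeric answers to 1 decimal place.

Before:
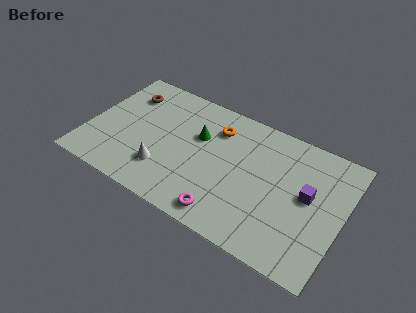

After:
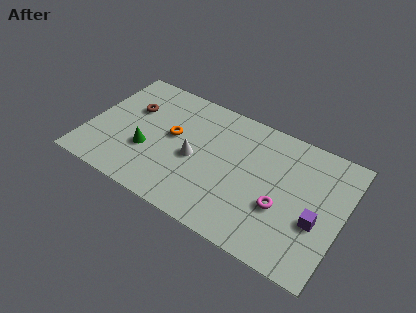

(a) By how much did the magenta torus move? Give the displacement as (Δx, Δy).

(2.6, 1.8)

The magenta torus started near (7.6, 1.0) and ended near (10.2, 2.8).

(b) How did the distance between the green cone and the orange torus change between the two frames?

+0.7

Before: roughly 1.2 units apart; after: 1.9. That's 0.7 units further apart.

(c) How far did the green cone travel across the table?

3.2

From (5.6, 4.8) to (3.2, 2.7), the green cone covered √(2.4² + 2.1²) ≈ 3.2 units.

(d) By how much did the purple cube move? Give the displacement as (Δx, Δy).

(0.6, -1.2)

The purple cube was at about (11.4, 4.1) and moved to about (12.0, 2.9).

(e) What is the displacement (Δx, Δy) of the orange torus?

(-2.1, -1.5)

The orange torus was at about (6.4, 5.7) and moved to about (4.3, 4.2).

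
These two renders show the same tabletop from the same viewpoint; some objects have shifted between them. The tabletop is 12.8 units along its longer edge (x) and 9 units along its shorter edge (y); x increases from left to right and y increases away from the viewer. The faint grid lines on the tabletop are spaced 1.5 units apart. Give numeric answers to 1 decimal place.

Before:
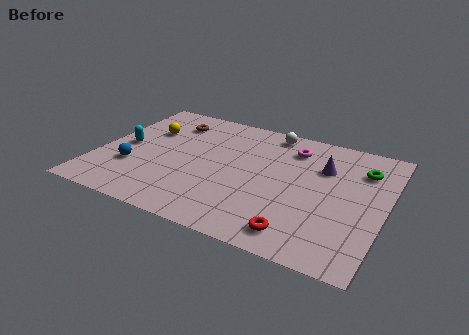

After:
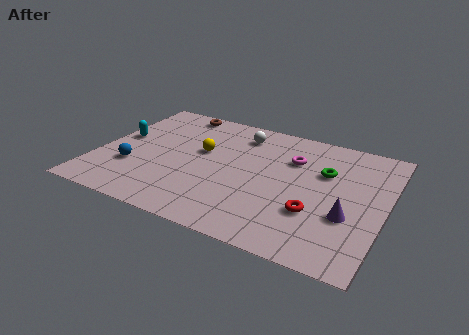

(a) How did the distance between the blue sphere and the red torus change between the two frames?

+0.3

They were about 7.9 units apart before and 8.2 after — 0.3 units further apart.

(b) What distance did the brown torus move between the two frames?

1.0

The brown torus moved from about (2.8, 7.1) to (2.9, 8.1), a distance of √(0.1² + 1.0²) ≈ 1.0.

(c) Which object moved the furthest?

the purple cone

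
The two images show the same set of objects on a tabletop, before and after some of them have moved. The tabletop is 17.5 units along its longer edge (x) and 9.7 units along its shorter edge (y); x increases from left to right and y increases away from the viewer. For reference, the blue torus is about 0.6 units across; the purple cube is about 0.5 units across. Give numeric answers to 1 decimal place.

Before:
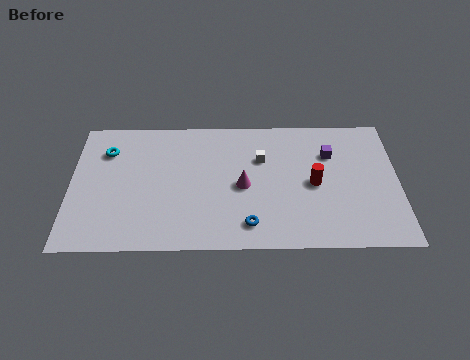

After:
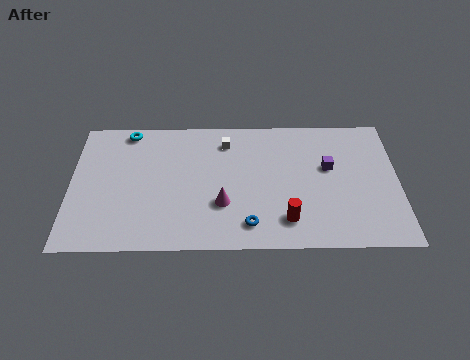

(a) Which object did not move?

the blue torus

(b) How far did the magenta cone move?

1.7

The magenta cone was near (9.2, 4.5) before and (8.1, 3.2) after, so it travelled √(1.1² + 1.3²) ≈ 1.7 units.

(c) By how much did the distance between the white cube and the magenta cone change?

+2.4

Before: roughly 2.2 units apart; after: 4.6. That's 2.4 units further apart.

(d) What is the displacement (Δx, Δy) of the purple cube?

(-0.1, -1.0)

The purple cube was at about (13.9, 6.8) and moved to about (13.8, 5.8).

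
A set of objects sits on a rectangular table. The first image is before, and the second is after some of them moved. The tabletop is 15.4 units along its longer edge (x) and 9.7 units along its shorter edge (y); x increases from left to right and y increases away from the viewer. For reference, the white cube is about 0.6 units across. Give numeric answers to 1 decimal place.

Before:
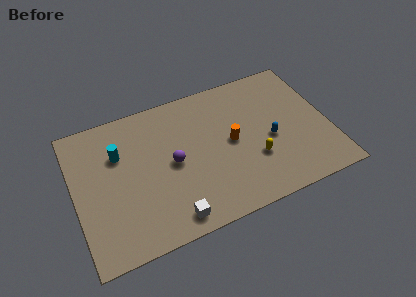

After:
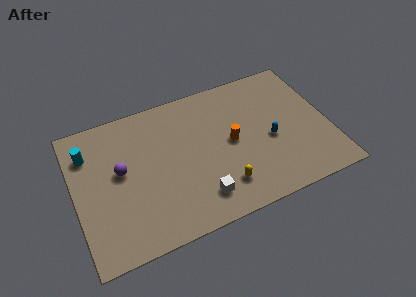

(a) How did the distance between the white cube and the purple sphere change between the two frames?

+2.0

They were about 3.6 units apart before and 5.6 after — 2.0 units further apart.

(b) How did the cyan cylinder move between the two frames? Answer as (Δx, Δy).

(-1.8, 0.7)

The cyan cylinder started near (2.8, 6.6) and ended near (1.0, 7.3).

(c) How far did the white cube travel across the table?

1.9

The white cube moved from about (5.4, 1.2) to (7.2, 1.9), a distance of √(1.8² + 0.7²) ≈ 1.9.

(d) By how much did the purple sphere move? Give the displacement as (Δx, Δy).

(-3.1, 0.6)

The purple sphere started near (5.9, 4.8) and ended near (2.8, 5.4).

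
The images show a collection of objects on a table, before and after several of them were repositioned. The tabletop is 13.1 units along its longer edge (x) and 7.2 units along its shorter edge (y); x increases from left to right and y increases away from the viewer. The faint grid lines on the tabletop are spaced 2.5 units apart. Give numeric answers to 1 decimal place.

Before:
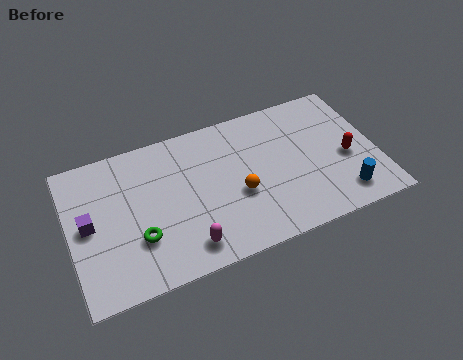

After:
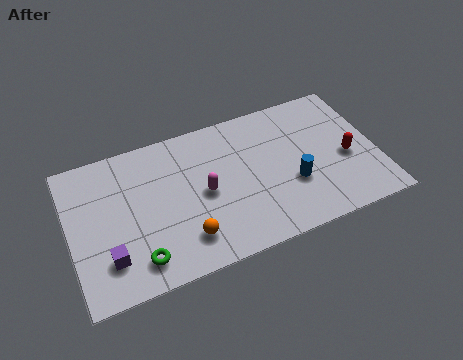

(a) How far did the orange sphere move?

2.7

The orange sphere was near (7.1, 2.9) before and (4.7, 1.6) after, so it travelled √(2.4² + 1.3²) ≈ 2.7 units.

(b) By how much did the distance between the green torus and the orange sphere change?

-2.3

Before: roughly 4.3 units apart; after: 2.0. That's 2.3 units closer together.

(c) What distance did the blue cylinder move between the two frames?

2.4

From (11.4, 1.3) to (9.4, 2.6), the blue cylinder covered √(2.0² + 1.3²) ≈ 2.4 units.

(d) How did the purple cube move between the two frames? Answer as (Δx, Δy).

(0.7, -1.9)

The purple cube started near (0.8, 3.7) and ended near (1.5, 1.8).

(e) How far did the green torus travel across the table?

1.0

The green torus was near (2.8, 2.3) before and (2.7, 1.3) after, so it travelled √(0.1² + 1.0²) ≈ 1.0 units.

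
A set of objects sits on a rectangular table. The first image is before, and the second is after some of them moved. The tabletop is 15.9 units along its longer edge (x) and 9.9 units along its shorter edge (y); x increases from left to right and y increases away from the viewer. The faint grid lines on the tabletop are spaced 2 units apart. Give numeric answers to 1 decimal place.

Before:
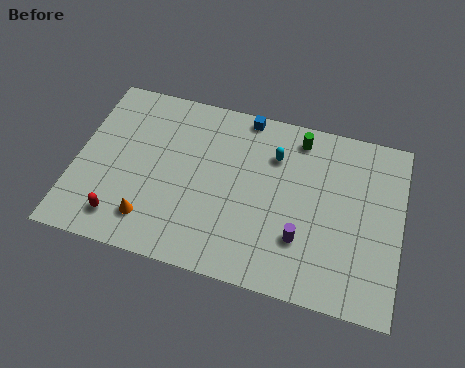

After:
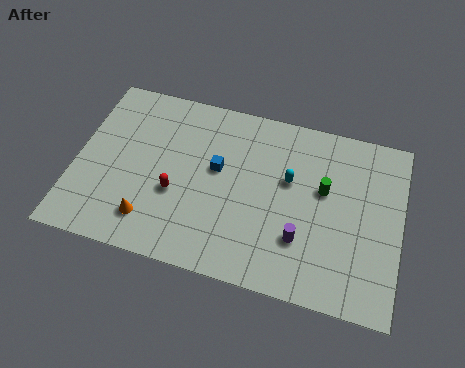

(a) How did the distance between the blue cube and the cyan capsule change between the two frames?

+1.0

They were about 2.5 units apart before and 3.5 after — 1.0 units further apart.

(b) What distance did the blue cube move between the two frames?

3.6

The blue cube was near (8.0, 9.1) before and (6.9, 5.7) after, so it travelled √(1.1² + 3.4²) ≈ 3.6 units.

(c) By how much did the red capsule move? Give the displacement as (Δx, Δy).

(2.5, 2.1)

The red capsule started near (2.5, 1.7) and ended near (5.0, 3.8).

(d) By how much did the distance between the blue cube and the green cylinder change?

+2.4

Before: roughly 2.8 units apart; after: 5.2. That's 2.4 units further apart.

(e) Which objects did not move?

the purple cylinder and the orange cone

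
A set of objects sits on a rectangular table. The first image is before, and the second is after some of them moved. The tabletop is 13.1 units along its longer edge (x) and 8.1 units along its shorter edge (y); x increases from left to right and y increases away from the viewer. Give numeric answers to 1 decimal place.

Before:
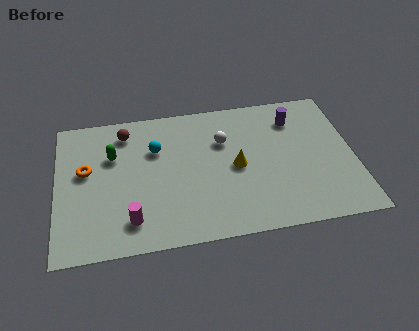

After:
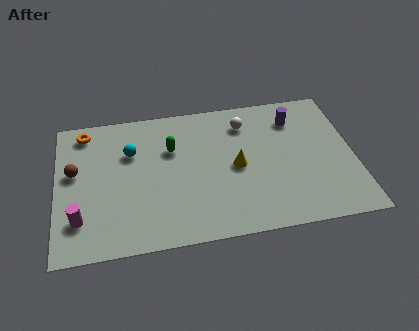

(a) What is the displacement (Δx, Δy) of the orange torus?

(0.0, 2.3)

From the two frames, the orange torus sits at roughly (1.3, 4.7) before and (1.3, 7.0) after.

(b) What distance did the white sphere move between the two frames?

1.3

The white sphere was near (7.4, 5.5) before and (8.4, 6.4) after, so it travelled √(1.0² + 0.9²) ≈ 1.3 units.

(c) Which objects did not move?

the purple cylinder and the yellow cone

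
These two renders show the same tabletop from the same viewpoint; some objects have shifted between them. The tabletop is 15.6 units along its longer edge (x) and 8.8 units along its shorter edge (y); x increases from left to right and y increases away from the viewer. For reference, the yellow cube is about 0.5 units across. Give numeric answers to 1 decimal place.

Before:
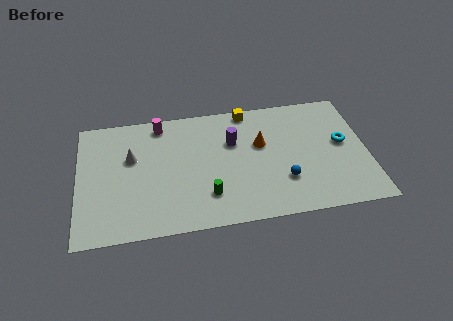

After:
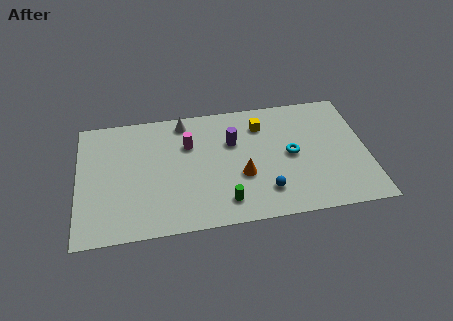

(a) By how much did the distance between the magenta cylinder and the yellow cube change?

-0.7

They were about 4.8 units apart before and 4.1 after — 0.7 units closer together.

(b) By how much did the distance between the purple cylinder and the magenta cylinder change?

-1.9

The distance was about 4.3 in the first image and 2.4 in the second, so they moved 1.9 units closer together.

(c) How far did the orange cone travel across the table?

2.4

From (9.9, 5.4) to (8.8, 3.3), the orange cone covered √(1.1² + 2.1²) ≈ 2.4 units.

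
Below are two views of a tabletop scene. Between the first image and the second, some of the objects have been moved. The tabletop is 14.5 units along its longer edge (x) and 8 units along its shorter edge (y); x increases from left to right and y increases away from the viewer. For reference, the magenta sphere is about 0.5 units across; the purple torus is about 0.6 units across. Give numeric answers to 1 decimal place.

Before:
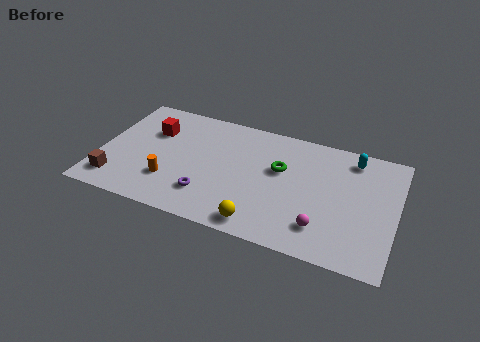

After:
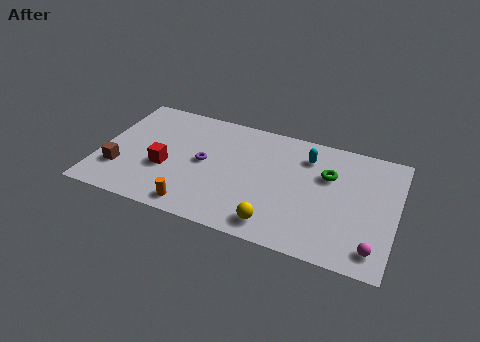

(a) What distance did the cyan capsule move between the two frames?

2.3

The cyan capsule moved from about (12.2, 6.8) to (10.0, 6.2), a distance of √(2.2² + 0.6²) ≈ 2.3.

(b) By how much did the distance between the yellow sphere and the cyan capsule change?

-1.9

They were about 7.0 units apart before and 5.1 after — 1.9 units closer together.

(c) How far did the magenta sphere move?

2.5

From (11.1, 1.8) to (13.6, 1.3), the magenta sphere covered √(2.5² + 0.5²) ≈ 2.5 units.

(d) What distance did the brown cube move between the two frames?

0.8

The brown cube moved from about (1.0, 1.5) to (1.1, 2.3), a distance of √(0.1² + 0.8²) ≈ 0.8.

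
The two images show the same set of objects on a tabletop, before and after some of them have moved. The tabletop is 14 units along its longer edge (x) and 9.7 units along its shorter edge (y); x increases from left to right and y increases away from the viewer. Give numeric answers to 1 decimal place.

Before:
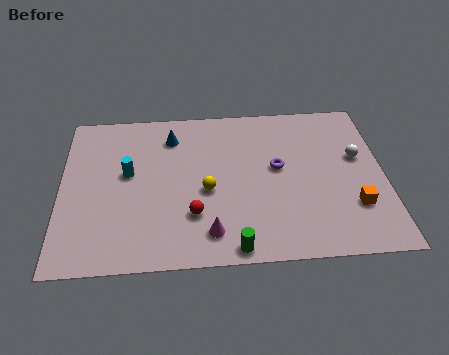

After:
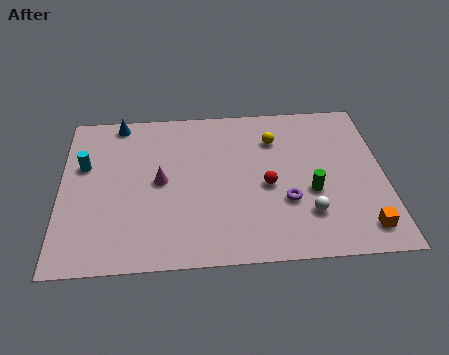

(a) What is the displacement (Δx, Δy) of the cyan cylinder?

(-1.9, 0.6)

The cyan cylinder started near (2.9, 5.5) and ended near (1.0, 6.1).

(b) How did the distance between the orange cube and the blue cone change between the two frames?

+3.5

The distance was about 9.2 in the first image and 12.7 in the second, so they moved 3.5 units further apart.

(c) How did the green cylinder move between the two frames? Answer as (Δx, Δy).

(3.4, 3.0)

From the two frames, the green cylinder sits at roughly (7.4, 0.8) before and (10.8, 3.8) after.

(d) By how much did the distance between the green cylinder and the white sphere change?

-6.1

Before: roughly 7.4 units apart; after: 1.3. That's 6.1 units closer together.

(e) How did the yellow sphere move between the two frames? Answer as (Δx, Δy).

(3.0, 3.0)

The yellow sphere started near (6.3, 4.2) and ended near (9.3, 7.2).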